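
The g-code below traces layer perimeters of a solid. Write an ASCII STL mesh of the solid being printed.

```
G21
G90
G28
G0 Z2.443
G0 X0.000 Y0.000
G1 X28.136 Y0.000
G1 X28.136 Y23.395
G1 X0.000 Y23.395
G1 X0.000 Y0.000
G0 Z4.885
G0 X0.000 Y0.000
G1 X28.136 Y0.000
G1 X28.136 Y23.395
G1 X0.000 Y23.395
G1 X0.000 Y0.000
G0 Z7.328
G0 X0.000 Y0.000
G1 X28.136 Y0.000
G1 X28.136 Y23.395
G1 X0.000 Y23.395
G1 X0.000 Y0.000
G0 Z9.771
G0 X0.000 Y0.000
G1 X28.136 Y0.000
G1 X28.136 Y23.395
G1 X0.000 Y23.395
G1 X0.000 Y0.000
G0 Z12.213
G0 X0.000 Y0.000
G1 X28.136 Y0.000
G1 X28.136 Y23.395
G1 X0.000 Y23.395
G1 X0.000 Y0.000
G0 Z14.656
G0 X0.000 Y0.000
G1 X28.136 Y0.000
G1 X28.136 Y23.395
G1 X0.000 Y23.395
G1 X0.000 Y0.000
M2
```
solid part
  facet normal 0.0000 0.0000 -1.0000
    outer loop
      vertex 28.136 23.395 0.000
      vertex 28.136 0.000 0.000
      vertex 0.000 0.000 0.000
    endloop
  endfacet
  facet normal 0.0000 0.0000 -1.0000
    outer loop
      vertex 0.000 23.395 0.000
      vertex 28.136 23.395 0.000
      vertex 0.000 0.000 0.000
    endloop
  endfacet
  facet normal 0.0000 0.0000 1.0000
    outer loop
      vertex 0.000 0.000 14.656
      vertex 28.136 0.000 14.656
      vertex 28.136 23.395 14.656
    endloop
  endfacet
  facet normal 0.0000 0.0000 1.0000
    outer loop
      vertex 0.000 0.000 14.656
      vertex 28.136 23.395 14.656
      vertex 0.000 23.395 14.656
    endloop
  endfacet
  facet normal 0.0000 -1.0000 0.0000
    outer loop
      vertex 0.000 0.000 0.000
      vertex 28.136 0.000 0.000
      vertex 28.136 0.000 14.656
    endloop
  endfacet
  facet normal 0.0000 -1.0000 0.0000
    outer loop
      vertex 0.000 0.000 0.000
      vertex 28.136 0.000 14.656
      vertex 0.000 0.000 14.656
    endloop
  endfacet
  facet normal 0.0000 1.0000 0.0000
    outer loop
      vertex 28.136 23.395 14.656
      vertex 28.136 23.395 0.000
      vertex 0.000 23.395 0.000
    endloop
  endfacet
  facet normal 0.0000 1.0000 0.0000
    outer loop
      vertex 0.000 23.395 14.656
      vertex 28.136 23.395 14.656
      vertex 0.000 23.395 0.000
    endloop
  endfacet
  facet normal -1.0000 0.0000 0.0000
    outer loop
      vertex 0.000 23.395 14.656
      vertex 0.000 23.395 0.000
      vertex 0.000 0.000 0.000
    endloop
  endfacet
  facet normal -1.0000 0.0000 0.0000
    outer loop
      vertex 0.000 0.000 14.656
      vertex 0.000 23.395 14.656
      vertex 0.000 0.000 0.000
    endloop
  endfacet
  facet normal 1.0000 0.0000 0.0000
    outer loop
      vertex 28.136 0.000 0.000
      vertex 28.136 23.395 0.000
      vertex 28.136 23.395 14.656
    endloop
  endfacet
  facet normal 1.0000 0.0000 0.0000
    outer loop
      vertex 28.136 0.000 0.000
      vertex 28.136 23.395 14.656
      vertex 28.136 0.000 14.656
    endloop
  endfacet
endsolid part

The G0 Z moves step by Δz≈2.443 mm. Every layer's G1 loop is the same polygon, so the solid is a straight extrusion of it from z=0 to z≈14.7. Closing with flat bottom and top caps and triangulating gives 12 facets — a rectangular box, roughly 28.1 × 23.4 mm footprint and 14.7 mm tall.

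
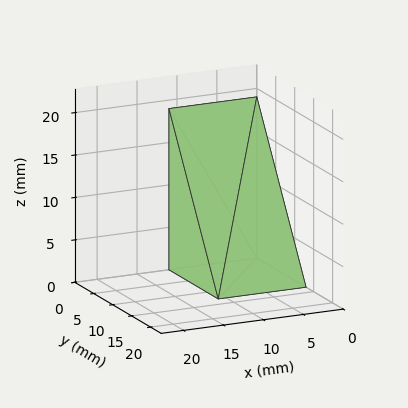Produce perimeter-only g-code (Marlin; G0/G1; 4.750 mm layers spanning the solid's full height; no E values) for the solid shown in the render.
Reading the render: the shape is a wedge (ramp): 11 × 13 mm base, rising to 19 mm along the y=0 edge and sloping linearly to z=0 at y=13 (dimensions read to the nearest mm from the axis ticks). For the g-code, the solid's height is divided into equal slices at the stated Δz and each level perimeter traced with G1 moves after a G0 lift.

; perimeter-only toolpath
G21 ; units = mm
G90 ; absolute positioning
G28 ; home
; layer 1
G0 Z4.750
G0 X0.000 Y0.000
G1 X11.000 Y0.000
G1 X11.000 Y9.750
G1 X0.000 Y9.750
G1 X0.000 Y0.000
; layer 2
G0 Z9.500
G0 X0.000 Y0.000
G1 X11.000 Y0.000
G1 X11.000 Y6.500
G1 X0.000 Y6.500
G1 X0.000 Y0.000
; layer 3
G0 Z14.250
G0 X0.000 Y0.000
G1 X11.000 Y0.000
G1 X11.000 Y3.250
G1 X0.000 Y3.250
G1 X0.000 Y0.000
M2 ; end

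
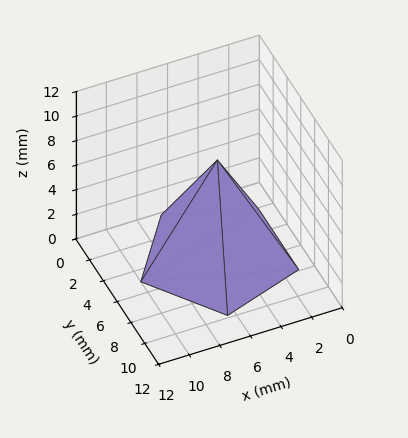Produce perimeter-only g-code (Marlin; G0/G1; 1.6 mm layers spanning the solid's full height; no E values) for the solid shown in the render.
Reading the render: the shape is a regular 5-sided pyramid, base circumscribed radius ≈ 5 mm, apex at z ≈ 8 mm (dimensions read to the nearest mm from the axis ticks). For the g-code, the solid's height is divided into equal slices at the stated Δz and each level perimeter traced with G1 moves after a G0 lift.

; perimeter-only toolpath
G21 ; units = mm
G90 ; absolute positioning
G28 ; home
; layer 1
G0 Z1.6
G0 X9.0 Y5.0
G1 X6.2 Y8.8
G1 X1.8 Y7.3
G1 X1.8 Y2.7
G1 X6.2 Y1.2
G1 X9.0 Y5.0
; layer 2
G0 Z3.2
G0 X8.0 Y5.0
G1 X5.9 Y7.9
G1 X2.6 Y6.7
G1 X2.6 Y3.3
G1 X5.9 Y2.1
G1 X8.0 Y5.0
; layer 3
G0 Z4.8
G0 X7.0 Y5.0
G1 X5.6 Y6.9
G1 X3.4 Y6.2
G1 X3.4 Y3.8
G1 X5.6 Y3.1
G1 X7.0 Y5.0
; layer 4
G0 Z6.4
G0 X6.0 Y5.0
G1 X5.3 Y6.0
G1 X4.2 Y5.6
G1 X4.2 Y4.4
G1 X5.3 Y4.0
G1 X6.0 Y5.0
M2 ; end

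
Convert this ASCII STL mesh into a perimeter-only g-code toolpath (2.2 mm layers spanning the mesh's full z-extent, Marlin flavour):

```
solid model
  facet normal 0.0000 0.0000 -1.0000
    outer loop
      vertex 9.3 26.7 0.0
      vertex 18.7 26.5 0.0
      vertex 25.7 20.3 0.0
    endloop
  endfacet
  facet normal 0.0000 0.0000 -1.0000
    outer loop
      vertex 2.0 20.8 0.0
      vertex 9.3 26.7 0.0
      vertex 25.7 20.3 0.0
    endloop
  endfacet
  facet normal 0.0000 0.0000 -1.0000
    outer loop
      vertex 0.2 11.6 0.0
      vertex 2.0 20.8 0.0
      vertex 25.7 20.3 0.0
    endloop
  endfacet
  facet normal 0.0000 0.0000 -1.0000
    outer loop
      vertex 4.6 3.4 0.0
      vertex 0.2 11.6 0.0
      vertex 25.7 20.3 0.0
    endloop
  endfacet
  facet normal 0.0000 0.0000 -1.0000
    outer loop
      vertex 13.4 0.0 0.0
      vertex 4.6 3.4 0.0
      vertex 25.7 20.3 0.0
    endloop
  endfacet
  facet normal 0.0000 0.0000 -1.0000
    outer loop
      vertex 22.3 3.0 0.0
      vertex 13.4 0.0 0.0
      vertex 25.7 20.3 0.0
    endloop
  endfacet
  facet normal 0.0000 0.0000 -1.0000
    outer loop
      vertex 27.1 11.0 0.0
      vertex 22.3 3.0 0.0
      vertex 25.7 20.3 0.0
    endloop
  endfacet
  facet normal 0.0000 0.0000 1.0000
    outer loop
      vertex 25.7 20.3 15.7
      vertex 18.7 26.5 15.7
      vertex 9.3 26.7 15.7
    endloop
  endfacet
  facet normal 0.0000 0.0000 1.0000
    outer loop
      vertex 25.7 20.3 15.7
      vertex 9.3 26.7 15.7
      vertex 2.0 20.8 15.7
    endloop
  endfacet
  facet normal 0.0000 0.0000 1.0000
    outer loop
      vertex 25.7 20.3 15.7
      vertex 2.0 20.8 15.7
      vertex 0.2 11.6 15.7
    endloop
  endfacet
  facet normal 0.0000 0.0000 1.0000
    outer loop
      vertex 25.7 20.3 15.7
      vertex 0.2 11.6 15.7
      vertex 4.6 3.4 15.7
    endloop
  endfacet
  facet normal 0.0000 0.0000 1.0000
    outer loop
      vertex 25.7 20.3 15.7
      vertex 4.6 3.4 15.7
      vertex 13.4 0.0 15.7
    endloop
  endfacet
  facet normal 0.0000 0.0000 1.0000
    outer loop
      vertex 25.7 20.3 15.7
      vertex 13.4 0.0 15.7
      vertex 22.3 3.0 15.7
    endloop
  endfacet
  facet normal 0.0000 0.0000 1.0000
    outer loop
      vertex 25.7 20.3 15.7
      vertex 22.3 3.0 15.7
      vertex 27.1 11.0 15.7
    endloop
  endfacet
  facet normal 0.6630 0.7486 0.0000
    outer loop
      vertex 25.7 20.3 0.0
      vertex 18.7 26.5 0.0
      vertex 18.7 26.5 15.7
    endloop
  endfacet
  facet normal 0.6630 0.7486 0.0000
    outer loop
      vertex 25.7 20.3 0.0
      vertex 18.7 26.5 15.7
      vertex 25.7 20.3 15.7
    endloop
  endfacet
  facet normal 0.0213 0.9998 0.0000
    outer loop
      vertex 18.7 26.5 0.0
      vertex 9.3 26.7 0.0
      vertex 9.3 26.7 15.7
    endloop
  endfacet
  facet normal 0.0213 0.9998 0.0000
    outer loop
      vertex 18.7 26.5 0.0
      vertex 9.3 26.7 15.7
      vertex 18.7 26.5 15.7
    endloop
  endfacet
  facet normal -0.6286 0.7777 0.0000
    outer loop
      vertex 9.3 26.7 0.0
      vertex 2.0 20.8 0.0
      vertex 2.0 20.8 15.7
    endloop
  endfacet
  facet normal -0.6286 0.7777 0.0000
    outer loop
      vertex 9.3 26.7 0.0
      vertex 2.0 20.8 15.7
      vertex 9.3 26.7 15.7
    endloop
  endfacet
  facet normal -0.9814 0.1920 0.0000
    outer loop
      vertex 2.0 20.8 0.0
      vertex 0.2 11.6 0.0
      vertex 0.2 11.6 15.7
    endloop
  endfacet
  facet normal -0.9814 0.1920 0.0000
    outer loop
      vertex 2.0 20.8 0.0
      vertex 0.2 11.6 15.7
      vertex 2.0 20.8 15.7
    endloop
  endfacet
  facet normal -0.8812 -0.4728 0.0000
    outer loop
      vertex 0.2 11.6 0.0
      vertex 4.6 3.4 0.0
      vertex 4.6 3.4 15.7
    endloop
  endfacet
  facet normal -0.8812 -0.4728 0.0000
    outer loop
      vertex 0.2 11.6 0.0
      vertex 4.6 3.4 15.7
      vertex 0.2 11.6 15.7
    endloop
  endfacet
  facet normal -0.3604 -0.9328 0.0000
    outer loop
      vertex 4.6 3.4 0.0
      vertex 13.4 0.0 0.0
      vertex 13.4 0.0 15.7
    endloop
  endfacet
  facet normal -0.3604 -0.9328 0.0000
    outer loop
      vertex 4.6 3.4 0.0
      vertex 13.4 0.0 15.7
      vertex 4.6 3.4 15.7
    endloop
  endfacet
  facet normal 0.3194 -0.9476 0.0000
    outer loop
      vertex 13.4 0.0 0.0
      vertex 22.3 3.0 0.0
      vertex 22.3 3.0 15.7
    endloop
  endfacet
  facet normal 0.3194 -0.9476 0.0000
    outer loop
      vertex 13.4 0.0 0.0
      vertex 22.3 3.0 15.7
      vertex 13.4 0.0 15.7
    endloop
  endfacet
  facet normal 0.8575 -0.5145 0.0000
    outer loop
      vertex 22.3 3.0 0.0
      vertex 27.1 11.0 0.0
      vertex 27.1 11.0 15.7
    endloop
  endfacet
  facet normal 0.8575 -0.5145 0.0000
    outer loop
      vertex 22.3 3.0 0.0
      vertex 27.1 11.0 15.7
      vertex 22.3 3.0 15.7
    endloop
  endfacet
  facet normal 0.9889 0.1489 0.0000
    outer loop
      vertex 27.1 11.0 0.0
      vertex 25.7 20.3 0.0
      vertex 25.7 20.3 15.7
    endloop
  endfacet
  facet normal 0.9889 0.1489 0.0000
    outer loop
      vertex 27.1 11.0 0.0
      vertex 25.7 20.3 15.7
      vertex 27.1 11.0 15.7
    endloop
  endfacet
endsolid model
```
; perimeter-only toolpath
G21 ; units = mm
G90 ; absolute positioning
G28 ; home
; layer 1
G0 Z2.2
G0 X25.7 Y20.3
G1 X18.7 Y26.5
G1 X9.3 Y26.7
G1 X2.0 Y20.8
G1 X0.2 Y11.6
G1 X4.6 Y3.4
G1 X13.4 Y0.0
G1 X22.3 Y3.0
G1 X27.1 Y11.0
G1 X25.7 Y20.3
; layer 2
G0 Z4.5
G0 X25.7 Y20.3
G1 X18.7 Y26.5
G1 X9.3 Y26.7
G1 X2.0 Y20.8
G1 X0.2 Y11.6
G1 X4.6 Y3.4
G1 X13.4 Y0.0
G1 X22.3 Y3.0
G1 X27.1 Y11.0
G1 X25.7 Y20.3
; layer 3
G0 Z6.7
G0 X25.7 Y20.3
G1 X18.7 Y26.5
G1 X9.3 Y26.7
G1 X2.0 Y20.8
G1 X0.2 Y11.6
G1 X4.6 Y3.4
G1 X13.4 Y0.0
G1 X22.3 Y3.0
G1 X27.1 Y11.0
G1 X25.7 Y20.3
; layer 4
G0 Z9.0
G0 X25.7 Y20.3
G1 X18.7 Y26.5
G1 X9.3 Y26.7
G1 X2.0 Y20.8
G1 X0.2 Y11.6
G1 X4.6 Y3.4
G1 X13.4 Y0.0
G1 X22.3 Y3.0
G1 X27.1 Y11.0
G1 X25.7 Y20.3
; layer 5
G0 Z11.2
G0 X25.7 Y20.3
G1 X18.7 Y26.5
G1 X9.3 Y26.7
G1 X2.0 Y20.8
G1 X0.2 Y11.6
G1 X4.6 Y3.4
G1 X13.4 Y0.0
G1 X22.3 Y3.0
G1 X27.1 Y11.0
G1 X25.7 Y20.3
; layer 6
G0 Z13.5
G0 X25.7 Y20.3
G1 X18.7 Y26.5
G1 X9.3 Y26.7
G1 X2.0 Y20.8
G1 X0.2 Y11.6
G1 X4.6 Y3.4
G1 X13.4 Y0.0
G1 X22.3 Y3.0
G1 X27.1 Y11.0
G1 X25.7 Y20.3
; layer 7
G0 Z15.7
G0 X25.7 Y20.3
G1 X18.7 Y26.5
G1 X9.3 Y26.7
G1 X2.0 Y20.8
G1 X0.2 Y11.6
G1 X4.6 Y3.4
G1 X13.4 Y0.0
G1 X22.3 Y3.0
G1 X27.1 Y11.0
G1 X25.7 Y20.3
M2 ; end

The solid is a regular 9-sided prism (a cylinder approximated with 9 flat sides), circumscribed radius ≈ 13.7 mm, height ≈ 15.7 mm. Slicing at Δz = 2.2 mm — 7 equal slices spanning the solid's height, so layer i sits at z = i·h/7 — gives 7 non-empty perimeters. Each is a 9-segment closed polygon; G0 lifts to the layer z and rapids to the start vertex, then G1 traces the edges.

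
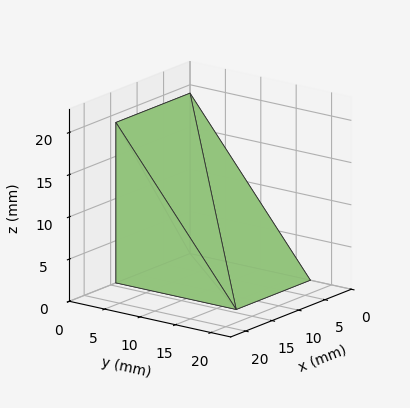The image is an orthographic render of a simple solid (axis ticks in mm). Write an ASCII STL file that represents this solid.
Reading the render: the shape is a wedge (ramp): 14 × 17 mm base, rising to 19 mm along the y=0 edge and sloping linearly to z=0 at y=17 (dimensions read to the nearest mm from the axis ticks). For the STL, each face is triangulated and given an outward normal.

solid part
  facet normal 0.0000 0.0000 -1.0000
    outer loop
      vertex 14.000 17.000 0.000
      vertex 14.000 0.000 0.000
      vertex 0.000 0.000 0.000
    endloop
  endfacet
  facet normal 0.0000 0.0000 -1.0000
    outer loop
      vertex 0.000 17.000 0.000
      vertex 14.000 17.000 0.000
      vertex 0.000 0.000 0.000
    endloop
  endfacet
  facet normal 0.0000 -1.0000 0.0000
    outer loop
      vertex 0.000 0.000 0.000
      vertex 14.000 0.000 0.000
      vertex 14.000 0.000 19.000
    endloop
  endfacet
  facet normal 0.0000 -1.0000 0.0000
    outer loop
      vertex 0.000 0.000 0.000
      vertex 14.000 0.000 19.000
      vertex 0.000 0.000 19.000
    endloop
  endfacet
  facet normal 0.0000 0.7452 0.6668
    outer loop
      vertex 0.000 0.000 19.000
      vertex 14.000 0.000 19.000
      vertex 14.000 17.000 0.000
    endloop
  endfacet
  facet normal 0.0000 0.7452 0.6668
    outer loop
      vertex 0.000 0.000 19.000
      vertex 14.000 17.000 0.000
      vertex 0.000 17.000 0.000
    endloop
  endfacet
  facet normal -1.0000 0.0000 0.0000
    outer loop
      vertex 0.000 0.000 19.000
      vertex 0.000 17.000 0.000
      vertex 0.000 0.000 0.000
    endloop
  endfacet
  facet normal 1.0000 0.0000 0.0000
    outer loop
      vertex 14.000 0.000 0.000
      vertex 14.000 17.000 0.000
      vertex 14.000 0.000 19.000
    endloop
  endfacet
endsolid part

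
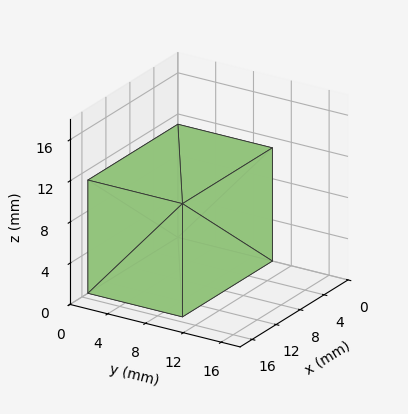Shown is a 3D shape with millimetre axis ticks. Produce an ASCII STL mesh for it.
Reading the render: the shape is a rectangular box, roughly 15 × 10 mm footprint and 11 mm tall (dimensions read to the nearest mm from the axis ticks). For the STL, each face is triangulated and given an outward normal.

solid part
  facet normal 0.0000 0.0000 -1.0000
    outer loop
      vertex 15.000 10.000 0.000
      vertex 15.000 0.000 0.000
      vertex 0.000 0.000 0.000
    endloop
  endfacet
  facet normal 0.0000 0.0000 -1.0000
    outer loop
      vertex 0.000 10.000 0.000
      vertex 15.000 10.000 0.000
      vertex 0.000 0.000 0.000
    endloop
  endfacet
  facet normal 0.0000 0.0000 1.0000
    outer loop
      vertex 0.000 0.000 11.000
      vertex 15.000 0.000 11.000
      vertex 15.000 10.000 11.000
    endloop
  endfacet
  facet normal 0.0000 0.0000 1.0000
    outer loop
      vertex 0.000 0.000 11.000
      vertex 15.000 10.000 11.000
      vertex 0.000 10.000 11.000
    endloop
  endfacet
  facet normal 0.0000 -1.0000 0.0000
    outer loop
      vertex 0.000 0.000 0.000
      vertex 15.000 0.000 0.000
      vertex 15.000 0.000 11.000
    endloop
  endfacet
  facet normal 0.0000 -1.0000 0.0000
    outer loop
      vertex 0.000 0.000 0.000
      vertex 15.000 0.000 11.000
      vertex 0.000 0.000 11.000
    endloop
  endfacet
  facet normal 0.0000 1.0000 0.0000
    outer loop
      vertex 15.000 10.000 11.000
      vertex 15.000 10.000 0.000
      vertex 0.000 10.000 0.000
    endloop
  endfacet
  facet normal 0.0000 1.0000 0.0000
    outer loop
      vertex 0.000 10.000 11.000
      vertex 15.000 10.000 11.000
      vertex 0.000 10.000 0.000
    endloop
  endfacet
  facet normal -1.0000 0.0000 0.0000
    outer loop
      vertex 0.000 10.000 11.000
      vertex 0.000 10.000 0.000
      vertex 0.000 0.000 0.000
    endloop
  endfacet
  facet normal -1.0000 0.0000 0.0000
    outer loop
      vertex 0.000 0.000 11.000
      vertex 0.000 10.000 11.000
      vertex 0.000 0.000 0.000
    endloop
  endfacet
  facet normal 1.0000 0.0000 0.0000
    outer loop
      vertex 15.000 0.000 0.000
      vertex 15.000 10.000 0.000
      vertex 15.000 10.000 11.000
    endloop
  endfacet
  facet normal 1.0000 0.0000 0.0000
    outer loop
      vertex 15.000 0.000 0.000
      vertex 15.000 10.000 11.000
      vertex 15.000 0.000 11.000
    endloop
  endfacet
endsolid part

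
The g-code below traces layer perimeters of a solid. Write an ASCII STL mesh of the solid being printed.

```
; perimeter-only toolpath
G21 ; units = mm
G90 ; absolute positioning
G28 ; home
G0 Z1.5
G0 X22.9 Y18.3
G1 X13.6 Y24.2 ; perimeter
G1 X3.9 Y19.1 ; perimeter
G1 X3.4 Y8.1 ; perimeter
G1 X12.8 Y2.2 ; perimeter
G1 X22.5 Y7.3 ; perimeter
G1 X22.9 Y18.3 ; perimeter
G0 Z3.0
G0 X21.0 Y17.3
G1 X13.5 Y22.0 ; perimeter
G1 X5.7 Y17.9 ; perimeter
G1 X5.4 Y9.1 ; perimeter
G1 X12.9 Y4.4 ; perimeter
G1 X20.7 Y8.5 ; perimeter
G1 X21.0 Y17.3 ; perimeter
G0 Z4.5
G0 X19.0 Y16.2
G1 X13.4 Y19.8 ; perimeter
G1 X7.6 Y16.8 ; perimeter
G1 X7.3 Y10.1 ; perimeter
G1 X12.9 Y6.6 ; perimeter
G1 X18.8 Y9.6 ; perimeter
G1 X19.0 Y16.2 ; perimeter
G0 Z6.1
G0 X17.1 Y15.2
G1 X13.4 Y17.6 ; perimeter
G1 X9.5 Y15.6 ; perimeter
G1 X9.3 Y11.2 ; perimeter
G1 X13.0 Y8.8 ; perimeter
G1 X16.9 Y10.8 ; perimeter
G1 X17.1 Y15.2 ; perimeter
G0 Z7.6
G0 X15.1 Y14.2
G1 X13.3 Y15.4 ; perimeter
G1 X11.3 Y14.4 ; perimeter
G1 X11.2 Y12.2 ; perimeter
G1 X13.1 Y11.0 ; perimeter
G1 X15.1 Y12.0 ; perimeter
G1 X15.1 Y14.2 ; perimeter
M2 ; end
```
solid part
  facet normal 0.0000 0.0000 -1.0000
    outer loop
      vertex 2.0 20.3 0.0
      vertex 13.7 26.4 0.0
      vertex 24.9 19.3 0.0
    endloop
  endfacet
  facet normal 0.0000 0.0000 -1.0000
    outer loop
      vertex 1.5 7.1 0.0
      vertex 2.0 20.3 0.0
      vertex 24.9 19.3 0.0
    endloop
  endfacet
  facet normal 0.0000 0.0000 -1.0000
    outer loop
      vertex 12.7 0.0 0.0
      vertex 1.5 7.1 0.0
      vertex 24.9 19.3 0.0
    endloop
  endfacet
  facet normal 0.0000 0.0000 -1.0000
    outer loop
      vertex 24.4 6.1 0.0
      vertex 12.7 0.0 0.0
      vertex 24.9 19.3 0.0
    endloop
  endfacet
  facet normal 0.3337 0.5264 0.7820
    outer loop
      vertex 24.9 19.3 0.0
      vertex 13.7 26.4 0.0
      vertex 13.2 13.2 9.1
    endloop
  endfacet
  facet normal -0.2873 0.5510 0.7835
    outer loop
      vertex 13.7 26.4 0.0
      vertex 2.0 20.3 0.0
      vertex 13.2 13.2 9.1
    endloop
  endfacet
  facet normal -0.6214 0.0235 0.7831
    outer loop
      vertex 2.0 20.3 0.0
      vertex 1.5 7.1 0.0
      vertex 13.2 13.2 9.1
    endloop
  endfacet
  facet normal -0.3337 -0.5264 0.7820
    outer loop
      vertex 1.5 7.1 0.0
      vertex 12.7 0.0 0.0
      vertex 13.2 13.2 9.1
    endloop
  endfacet
  facet normal 0.2873 -0.5510 0.7835
    outer loop
      vertex 12.7 0.0 0.0
      vertex 24.4 6.1 0.0
      vertex 13.2 13.2 9.1
    endloop
  endfacet
  facet normal 0.6214 -0.0235 0.7831
    outer loop
      vertex 24.4 6.1 0.0
      vertex 24.9 19.3 0.0
      vertex 13.2 13.2 9.1
    endloop
  endfacet
endsolid part

The G0 Z moves step by Δz≈1.5 mm. The G1 loops shrink linearly with z, so the solid tapers from its base footprint up to z≈9.1. Closing with a flat bottom cap and the tapered top and triangulating gives 10 facets — a regular 6-sided pyramid, base circumscribed radius ≈ 13.2 mm, apex at z ≈ 9.1 mm.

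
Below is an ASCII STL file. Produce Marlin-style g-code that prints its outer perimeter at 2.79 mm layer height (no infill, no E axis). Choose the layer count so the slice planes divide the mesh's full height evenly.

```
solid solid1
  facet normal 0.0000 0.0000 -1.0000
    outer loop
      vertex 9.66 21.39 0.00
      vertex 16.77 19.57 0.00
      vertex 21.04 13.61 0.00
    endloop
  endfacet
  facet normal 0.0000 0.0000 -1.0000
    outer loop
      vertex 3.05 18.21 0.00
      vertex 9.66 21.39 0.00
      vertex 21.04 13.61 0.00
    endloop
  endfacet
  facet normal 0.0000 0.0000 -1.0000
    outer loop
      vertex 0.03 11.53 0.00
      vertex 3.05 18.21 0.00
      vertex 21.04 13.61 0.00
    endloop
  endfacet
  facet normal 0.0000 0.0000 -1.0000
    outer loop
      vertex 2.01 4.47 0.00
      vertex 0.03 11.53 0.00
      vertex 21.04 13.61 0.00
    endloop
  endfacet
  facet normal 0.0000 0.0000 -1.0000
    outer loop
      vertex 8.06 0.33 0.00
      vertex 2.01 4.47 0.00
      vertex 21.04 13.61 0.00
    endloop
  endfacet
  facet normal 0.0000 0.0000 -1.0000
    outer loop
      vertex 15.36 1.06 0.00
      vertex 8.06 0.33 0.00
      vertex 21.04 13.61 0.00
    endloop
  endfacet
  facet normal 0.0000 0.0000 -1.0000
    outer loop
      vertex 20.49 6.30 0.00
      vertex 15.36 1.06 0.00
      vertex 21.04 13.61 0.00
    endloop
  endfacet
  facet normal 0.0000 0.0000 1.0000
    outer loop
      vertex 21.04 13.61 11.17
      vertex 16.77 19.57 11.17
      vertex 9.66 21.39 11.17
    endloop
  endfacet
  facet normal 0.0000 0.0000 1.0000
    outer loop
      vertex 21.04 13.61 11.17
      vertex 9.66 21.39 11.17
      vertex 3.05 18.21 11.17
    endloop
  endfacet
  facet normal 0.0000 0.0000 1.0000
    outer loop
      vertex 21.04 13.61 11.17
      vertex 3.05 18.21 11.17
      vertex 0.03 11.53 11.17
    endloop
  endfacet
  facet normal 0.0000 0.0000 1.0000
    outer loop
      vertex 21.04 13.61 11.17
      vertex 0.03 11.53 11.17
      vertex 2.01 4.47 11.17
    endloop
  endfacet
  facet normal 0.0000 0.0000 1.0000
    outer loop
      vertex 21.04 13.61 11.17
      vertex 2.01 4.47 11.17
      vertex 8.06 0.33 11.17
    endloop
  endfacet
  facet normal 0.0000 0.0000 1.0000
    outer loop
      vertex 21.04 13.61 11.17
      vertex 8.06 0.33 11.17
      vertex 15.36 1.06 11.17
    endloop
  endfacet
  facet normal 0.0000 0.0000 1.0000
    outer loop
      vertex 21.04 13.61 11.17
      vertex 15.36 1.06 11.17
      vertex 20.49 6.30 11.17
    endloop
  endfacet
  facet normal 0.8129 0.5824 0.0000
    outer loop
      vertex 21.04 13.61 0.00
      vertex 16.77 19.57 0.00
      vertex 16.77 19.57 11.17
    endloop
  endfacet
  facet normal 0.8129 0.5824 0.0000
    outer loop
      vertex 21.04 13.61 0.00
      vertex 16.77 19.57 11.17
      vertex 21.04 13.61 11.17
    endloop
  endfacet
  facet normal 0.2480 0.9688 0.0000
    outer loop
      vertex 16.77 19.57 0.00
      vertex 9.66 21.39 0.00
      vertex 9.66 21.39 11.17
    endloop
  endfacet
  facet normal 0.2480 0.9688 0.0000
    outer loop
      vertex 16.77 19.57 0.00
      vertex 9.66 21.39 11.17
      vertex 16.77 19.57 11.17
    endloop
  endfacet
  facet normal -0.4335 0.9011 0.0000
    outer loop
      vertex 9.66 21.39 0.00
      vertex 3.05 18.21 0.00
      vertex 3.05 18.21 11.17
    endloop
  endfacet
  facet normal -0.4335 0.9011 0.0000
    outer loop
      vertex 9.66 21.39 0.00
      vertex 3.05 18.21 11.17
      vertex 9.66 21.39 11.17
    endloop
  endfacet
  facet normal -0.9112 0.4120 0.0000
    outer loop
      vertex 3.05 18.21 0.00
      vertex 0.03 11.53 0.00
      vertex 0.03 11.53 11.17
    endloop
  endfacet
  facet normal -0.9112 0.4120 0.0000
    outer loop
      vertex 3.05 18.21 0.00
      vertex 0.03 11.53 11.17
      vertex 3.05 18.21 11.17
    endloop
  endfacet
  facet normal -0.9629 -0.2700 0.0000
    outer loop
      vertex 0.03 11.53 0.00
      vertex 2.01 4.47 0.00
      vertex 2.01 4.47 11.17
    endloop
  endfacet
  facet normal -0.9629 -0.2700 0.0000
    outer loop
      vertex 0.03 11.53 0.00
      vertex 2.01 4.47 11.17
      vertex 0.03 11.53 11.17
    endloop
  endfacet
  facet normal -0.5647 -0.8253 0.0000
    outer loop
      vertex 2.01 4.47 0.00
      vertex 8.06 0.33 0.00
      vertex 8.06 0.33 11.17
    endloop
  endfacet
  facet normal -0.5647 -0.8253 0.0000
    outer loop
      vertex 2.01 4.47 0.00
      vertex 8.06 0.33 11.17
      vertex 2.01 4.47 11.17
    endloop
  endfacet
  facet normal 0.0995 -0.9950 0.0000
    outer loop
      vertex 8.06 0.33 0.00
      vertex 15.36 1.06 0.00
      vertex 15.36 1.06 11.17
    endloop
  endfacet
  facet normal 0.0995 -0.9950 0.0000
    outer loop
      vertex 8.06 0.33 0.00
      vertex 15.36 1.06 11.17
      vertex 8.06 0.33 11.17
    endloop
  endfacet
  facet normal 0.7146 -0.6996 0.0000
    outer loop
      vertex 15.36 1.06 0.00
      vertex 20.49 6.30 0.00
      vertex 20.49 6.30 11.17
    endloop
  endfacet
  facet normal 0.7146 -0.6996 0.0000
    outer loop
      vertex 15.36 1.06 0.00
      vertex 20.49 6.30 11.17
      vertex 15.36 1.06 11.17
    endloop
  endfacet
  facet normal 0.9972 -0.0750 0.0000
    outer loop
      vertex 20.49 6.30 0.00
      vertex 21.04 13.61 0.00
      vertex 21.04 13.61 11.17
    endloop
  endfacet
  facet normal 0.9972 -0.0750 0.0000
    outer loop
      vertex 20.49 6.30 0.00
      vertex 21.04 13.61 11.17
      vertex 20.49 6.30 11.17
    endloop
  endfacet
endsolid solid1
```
; perimeter-only toolpath
G21 ; units = mm
G90 ; absolute positioning
G28 ; home
; layer 1
G0 Z2.79
G0 X21.04 Y13.61
G1 X16.77 Y19.57
G1 X9.66 Y21.39
G1 X3.05 Y18.21
G1 X0.03 Y11.53
G1 X2.01 Y4.47
G1 X8.06 Y0.33
G1 X15.36 Y1.06
G1 X20.49 Y6.30
G1 X21.04 Y13.61
; layer 2
G0 Z5.58
G0 X21.04 Y13.61
G1 X16.77 Y19.57
G1 X9.66 Y21.39
G1 X3.05 Y18.21
G1 X0.03 Y11.53
G1 X2.01 Y4.47
G1 X8.06 Y0.33
G1 X15.36 Y1.06
G1 X20.49 Y6.30
G1 X21.04 Y13.61
; layer 3
G0 Z8.38
G0 X21.04 Y13.61
G1 X16.77 Y19.57
G1 X9.66 Y21.39
G1 X3.05 Y18.21
G1 X0.03 Y11.53
G1 X2.01 Y4.47
G1 X8.06 Y0.33
G1 X15.36 Y1.06
G1 X20.49 Y6.30
G1 X21.04 Y13.61
; layer 4
G0 Z11.17
G0 X21.04 Y13.61
G1 X16.77 Y19.57
G1 X9.66 Y21.39
G1 X3.05 Y18.21
G1 X0.03 Y11.53
G1 X2.01 Y4.47
G1 X8.06 Y0.33
G1 X15.36 Y1.06
G1 X20.49 Y6.30
G1 X21.04 Y13.61
M2 ; end

The solid is a regular 9-sided prism (a cylinder approximated with 9 flat sides), circumscribed radius ≈ 10.7 mm, height ≈ 11.2 mm. Slicing at Δz = 2.79 mm — 4 equal slices spanning the solid's height, so layer i sits at z = i·h/4 — gives 4 non-empty perimeters. Each is a 9-segment closed polygon; G0 lifts to the layer z and rapids to the start vertex, then G1 traces the edges.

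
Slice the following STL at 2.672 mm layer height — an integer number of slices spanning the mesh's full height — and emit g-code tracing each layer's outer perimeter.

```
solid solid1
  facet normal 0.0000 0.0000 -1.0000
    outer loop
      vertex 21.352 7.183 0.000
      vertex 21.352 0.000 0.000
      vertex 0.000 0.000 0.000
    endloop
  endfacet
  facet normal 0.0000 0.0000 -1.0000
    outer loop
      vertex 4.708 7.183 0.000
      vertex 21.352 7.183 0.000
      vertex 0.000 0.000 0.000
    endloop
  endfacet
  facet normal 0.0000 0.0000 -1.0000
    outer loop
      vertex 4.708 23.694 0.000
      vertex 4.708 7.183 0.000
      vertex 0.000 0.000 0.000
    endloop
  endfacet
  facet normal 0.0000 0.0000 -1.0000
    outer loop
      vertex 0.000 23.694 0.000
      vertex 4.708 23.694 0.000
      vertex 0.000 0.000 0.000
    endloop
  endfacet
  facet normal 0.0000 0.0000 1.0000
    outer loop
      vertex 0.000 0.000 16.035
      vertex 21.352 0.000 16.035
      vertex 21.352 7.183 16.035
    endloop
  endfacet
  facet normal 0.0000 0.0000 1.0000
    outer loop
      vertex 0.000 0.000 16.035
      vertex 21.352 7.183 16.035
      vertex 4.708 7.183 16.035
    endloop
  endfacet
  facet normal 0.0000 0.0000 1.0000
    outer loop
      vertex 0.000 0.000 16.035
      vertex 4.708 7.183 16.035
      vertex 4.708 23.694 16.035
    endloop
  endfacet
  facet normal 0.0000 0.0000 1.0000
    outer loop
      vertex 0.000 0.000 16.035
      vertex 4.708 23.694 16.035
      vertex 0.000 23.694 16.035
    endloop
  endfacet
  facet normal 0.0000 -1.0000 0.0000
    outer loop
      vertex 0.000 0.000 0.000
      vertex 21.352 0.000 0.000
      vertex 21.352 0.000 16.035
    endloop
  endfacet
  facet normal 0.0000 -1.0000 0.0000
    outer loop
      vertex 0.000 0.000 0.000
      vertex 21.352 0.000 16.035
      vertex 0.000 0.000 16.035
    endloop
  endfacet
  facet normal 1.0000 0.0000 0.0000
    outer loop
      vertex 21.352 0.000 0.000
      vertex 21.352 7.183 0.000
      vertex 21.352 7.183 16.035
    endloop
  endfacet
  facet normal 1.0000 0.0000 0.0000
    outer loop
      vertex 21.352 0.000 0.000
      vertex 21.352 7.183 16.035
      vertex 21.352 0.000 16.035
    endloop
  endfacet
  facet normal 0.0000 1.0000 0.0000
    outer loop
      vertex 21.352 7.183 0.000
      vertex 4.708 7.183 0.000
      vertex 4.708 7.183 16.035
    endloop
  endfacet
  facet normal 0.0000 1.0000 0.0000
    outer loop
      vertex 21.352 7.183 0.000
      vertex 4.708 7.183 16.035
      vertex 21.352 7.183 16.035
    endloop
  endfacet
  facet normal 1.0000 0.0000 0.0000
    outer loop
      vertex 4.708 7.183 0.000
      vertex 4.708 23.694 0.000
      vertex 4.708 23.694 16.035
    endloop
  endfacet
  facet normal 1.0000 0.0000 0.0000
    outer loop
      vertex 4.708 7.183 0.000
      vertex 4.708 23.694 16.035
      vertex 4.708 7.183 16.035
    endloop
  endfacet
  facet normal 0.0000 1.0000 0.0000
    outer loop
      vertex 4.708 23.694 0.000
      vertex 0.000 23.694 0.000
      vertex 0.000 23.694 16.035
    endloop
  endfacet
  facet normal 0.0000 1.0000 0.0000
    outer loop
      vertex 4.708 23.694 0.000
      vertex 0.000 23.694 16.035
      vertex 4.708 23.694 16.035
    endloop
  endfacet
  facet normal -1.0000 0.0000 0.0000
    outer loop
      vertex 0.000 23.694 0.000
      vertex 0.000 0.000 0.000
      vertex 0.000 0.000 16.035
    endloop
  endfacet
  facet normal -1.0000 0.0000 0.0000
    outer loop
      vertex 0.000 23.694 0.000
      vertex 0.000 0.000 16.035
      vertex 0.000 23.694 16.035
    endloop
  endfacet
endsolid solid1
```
; perimeter-only toolpath
G21 ; units = mm
G90 ; absolute positioning
G28 ; home
; layer 1
G0 Z2.672
G0 X0.000 Y0.000
G1 X21.352 Y0.000
G1 X21.352 Y7.183
G1 X4.708 Y7.183
G1 X4.708 Y23.694
G1 X0.000 Y23.694
G1 X0.000 Y0.000
; layer 2
G0 Z5.345
G0 X0.000 Y0.000
G1 X21.352 Y0.000
G1 X21.352 Y7.183
G1 X4.708 Y7.183
G1 X4.708 Y23.694
G1 X0.000 Y23.694
G1 X0.000 Y0.000
; layer 3
G0 Z8.018
G0 X0.000 Y0.000
G1 X21.352 Y0.000
G1 X21.352 Y7.183
G1 X4.708 Y7.183
G1 X4.708 Y23.694
G1 X0.000 Y23.694
G1 X0.000 Y0.000
; layer 4
G0 Z10.690
G0 X0.000 Y0.000
G1 X21.352 Y0.000
G1 X21.352 Y7.183
G1 X4.708 Y7.183
G1 X4.708 Y23.694
G1 X0.000 Y23.694
G1 X0.000 Y0.000
; layer 5
G0 Z13.362
G0 X0.000 Y0.000
G1 X21.352 Y0.000
G1 X21.352 Y7.183
G1 X4.708 Y7.183
G1 X4.708 Y23.694
G1 X0.000 Y23.694
G1 X0.000 Y0.000
; layer 6
G0 Z16.035
G0 X0.000 Y0.000
G1 X21.352 Y0.000
G1 X21.352 Y7.183
G1 X4.708 Y7.183
G1 X4.708 Y23.694
G1 X0.000 Y23.694
G1 X0.000 Y0.000
M2 ; end

The solid is an L-shaped prism: outer 21.4 × 23.7 mm, arm thicknesses ≈ 7.18 mm (horizontal) and 4.71 mm (vertical), extruded 16 mm in z. Slicing at Δz = 2.672 mm — 6 equal slices spanning the solid's height, so layer i sits at z = i·h/6 — gives 6 non-empty perimeters. Each is a 6-segment closed polygon; G0 lifts to the layer z and rapids to the start vertex, then G1 traces the edges.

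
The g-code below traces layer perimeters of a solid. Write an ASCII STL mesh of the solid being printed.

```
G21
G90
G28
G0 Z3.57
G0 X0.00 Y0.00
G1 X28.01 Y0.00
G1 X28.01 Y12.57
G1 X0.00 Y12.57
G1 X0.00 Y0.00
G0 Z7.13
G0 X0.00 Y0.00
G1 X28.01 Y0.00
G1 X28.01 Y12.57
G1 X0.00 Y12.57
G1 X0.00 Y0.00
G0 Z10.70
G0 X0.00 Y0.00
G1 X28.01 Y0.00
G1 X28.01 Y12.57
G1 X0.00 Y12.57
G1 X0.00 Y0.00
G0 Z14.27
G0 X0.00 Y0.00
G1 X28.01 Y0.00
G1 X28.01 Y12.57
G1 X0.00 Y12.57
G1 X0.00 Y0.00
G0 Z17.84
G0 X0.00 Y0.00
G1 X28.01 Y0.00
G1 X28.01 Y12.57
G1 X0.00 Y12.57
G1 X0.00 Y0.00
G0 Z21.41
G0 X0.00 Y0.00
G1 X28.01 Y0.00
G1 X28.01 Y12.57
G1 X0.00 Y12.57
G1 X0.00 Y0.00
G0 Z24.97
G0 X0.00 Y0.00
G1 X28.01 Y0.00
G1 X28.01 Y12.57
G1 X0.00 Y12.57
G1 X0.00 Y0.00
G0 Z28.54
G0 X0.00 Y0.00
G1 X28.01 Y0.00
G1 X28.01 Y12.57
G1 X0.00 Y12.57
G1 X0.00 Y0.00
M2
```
solid part
  facet normal 0.0000 0.0000 -1.0000
    outer loop
      vertex 28.01 12.57 0.00
      vertex 28.01 0.00 0.00
      vertex 0.00 0.00 0.00
    endloop
  endfacet
  facet normal 0.0000 0.0000 -1.0000
    outer loop
      vertex 0.00 12.57 0.00
      vertex 28.01 12.57 0.00
      vertex 0.00 0.00 0.00
    endloop
  endfacet
  facet normal 0.0000 0.0000 1.0000
    outer loop
      vertex 0.00 0.00 28.54
      vertex 28.01 0.00 28.54
      vertex 28.01 12.57 28.54
    endloop
  endfacet
  facet normal 0.0000 0.0000 1.0000
    outer loop
      vertex 0.00 0.00 28.54
      vertex 28.01 12.57 28.54
      vertex 0.00 12.57 28.54
    endloop
  endfacet
  facet normal 0.0000 -1.0000 0.0000
    outer loop
      vertex 0.00 0.00 0.00
      vertex 28.01 0.00 0.00
      vertex 28.01 0.00 28.54
    endloop
  endfacet
  facet normal 0.0000 -1.0000 0.0000
    outer loop
      vertex 0.00 0.00 0.00
      vertex 28.01 0.00 28.54
      vertex 0.00 0.00 28.54
    endloop
  endfacet
  facet normal 0.0000 1.0000 0.0000
    outer loop
      vertex 28.01 12.57 28.54
      vertex 28.01 12.57 0.00
      vertex 0.00 12.57 0.00
    endloop
  endfacet
  facet normal 0.0000 1.0000 0.0000
    outer loop
      vertex 0.00 12.57 28.54
      vertex 28.01 12.57 28.54
      vertex 0.00 12.57 0.00
    endloop
  endfacet
  facet normal -1.0000 0.0000 0.0000
    outer loop
      vertex 0.00 12.57 28.54
      vertex 0.00 12.57 0.00
      vertex 0.00 0.00 0.00
    endloop
  endfacet
  facet normal -1.0000 0.0000 0.0000
    outer loop
      vertex 0.00 0.00 28.54
      vertex 0.00 12.57 28.54
      vertex 0.00 0.00 0.00
    endloop
  endfacet
  facet normal 1.0000 0.0000 0.0000
    outer loop
      vertex 28.01 0.00 0.00
      vertex 28.01 12.57 0.00
      vertex 28.01 12.57 28.54
    endloop
  endfacet
  facet normal 1.0000 0.0000 0.0000
    outer loop
      vertex 28.01 0.00 0.00
      vertex 28.01 12.57 28.54
      vertex 28.01 0.00 28.54
    endloop
  endfacet
endsolid part

The G0 Z moves step by Δz≈3.57 mm. Every layer's G1 loop is the same polygon, so the solid is a straight extrusion of it from z=0 to z≈28.5. Closing with flat bottom and top caps and triangulating gives 12 facets — a rectangular box, roughly 28 × 12.6 mm footprint and 28.5 mm tall.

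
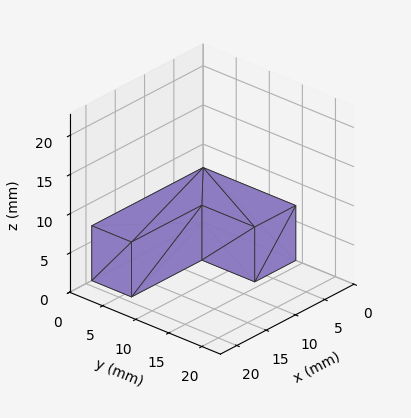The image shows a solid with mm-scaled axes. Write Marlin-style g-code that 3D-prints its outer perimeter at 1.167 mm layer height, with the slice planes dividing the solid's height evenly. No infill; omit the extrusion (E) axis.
Reading the render: the shape is an L-shaped prism: outer 19 × 14 mm, arm thicknesses ≈ 6 mm (horizontal) and 7 mm (vertical), extruded 7 mm in z (dimensions read to the nearest mm from the axis ticks). For the g-code, the solid's height is divided into equal slices at the stated Δz and each level perimeter traced with G1 moves after a G0 lift.

; perimeter-only toolpath
G21 ; units = mm
G90 ; absolute positioning
G28 ; home
; layer 1
G0 Z1.167
G0 X0.000 Y0.000
G1 X19.000 Y0.000
G1 X19.000 Y6.000
G1 X7.000 Y6.000
G1 X7.000 Y14.000
G1 X0.000 Y14.000
G1 X0.000 Y0.000
; layer 2
G0 Z2.333
G0 X0.000 Y0.000
G1 X19.000 Y0.000
G1 X19.000 Y6.000
G1 X7.000 Y6.000
G1 X7.000 Y14.000
G1 X0.000 Y14.000
G1 X0.000 Y0.000
; layer 3
G0 Z3.500
G0 X0.000 Y0.000
G1 X19.000 Y0.000
G1 X19.000 Y6.000
G1 X7.000 Y6.000
G1 X7.000 Y14.000
G1 X0.000 Y14.000
G1 X0.000 Y0.000
; layer 4
G0 Z4.667
G0 X0.000 Y0.000
G1 X19.000 Y0.000
G1 X19.000 Y6.000
G1 X7.000 Y6.000
G1 X7.000 Y14.000
G1 X0.000 Y14.000
G1 X0.000 Y0.000
; layer 5
G0 Z5.833
G0 X0.000 Y0.000
G1 X19.000 Y0.000
G1 X19.000 Y6.000
G1 X7.000 Y6.000
G1 X7.000 Y14.000
G1 X0.000 Y14.000
G1 X0.000 Y0.000
; layer 6
G0 Z7.000
G0 X0.000 Y0.000
G1 X19.000 Y0.000
G1 X19.000 Y6.000
G1 X7.000 Y6.000
G1 X7.000 Y14.000
G1 X0.000 Y14.000
G1 X0.000 Y0.000
M2 ; end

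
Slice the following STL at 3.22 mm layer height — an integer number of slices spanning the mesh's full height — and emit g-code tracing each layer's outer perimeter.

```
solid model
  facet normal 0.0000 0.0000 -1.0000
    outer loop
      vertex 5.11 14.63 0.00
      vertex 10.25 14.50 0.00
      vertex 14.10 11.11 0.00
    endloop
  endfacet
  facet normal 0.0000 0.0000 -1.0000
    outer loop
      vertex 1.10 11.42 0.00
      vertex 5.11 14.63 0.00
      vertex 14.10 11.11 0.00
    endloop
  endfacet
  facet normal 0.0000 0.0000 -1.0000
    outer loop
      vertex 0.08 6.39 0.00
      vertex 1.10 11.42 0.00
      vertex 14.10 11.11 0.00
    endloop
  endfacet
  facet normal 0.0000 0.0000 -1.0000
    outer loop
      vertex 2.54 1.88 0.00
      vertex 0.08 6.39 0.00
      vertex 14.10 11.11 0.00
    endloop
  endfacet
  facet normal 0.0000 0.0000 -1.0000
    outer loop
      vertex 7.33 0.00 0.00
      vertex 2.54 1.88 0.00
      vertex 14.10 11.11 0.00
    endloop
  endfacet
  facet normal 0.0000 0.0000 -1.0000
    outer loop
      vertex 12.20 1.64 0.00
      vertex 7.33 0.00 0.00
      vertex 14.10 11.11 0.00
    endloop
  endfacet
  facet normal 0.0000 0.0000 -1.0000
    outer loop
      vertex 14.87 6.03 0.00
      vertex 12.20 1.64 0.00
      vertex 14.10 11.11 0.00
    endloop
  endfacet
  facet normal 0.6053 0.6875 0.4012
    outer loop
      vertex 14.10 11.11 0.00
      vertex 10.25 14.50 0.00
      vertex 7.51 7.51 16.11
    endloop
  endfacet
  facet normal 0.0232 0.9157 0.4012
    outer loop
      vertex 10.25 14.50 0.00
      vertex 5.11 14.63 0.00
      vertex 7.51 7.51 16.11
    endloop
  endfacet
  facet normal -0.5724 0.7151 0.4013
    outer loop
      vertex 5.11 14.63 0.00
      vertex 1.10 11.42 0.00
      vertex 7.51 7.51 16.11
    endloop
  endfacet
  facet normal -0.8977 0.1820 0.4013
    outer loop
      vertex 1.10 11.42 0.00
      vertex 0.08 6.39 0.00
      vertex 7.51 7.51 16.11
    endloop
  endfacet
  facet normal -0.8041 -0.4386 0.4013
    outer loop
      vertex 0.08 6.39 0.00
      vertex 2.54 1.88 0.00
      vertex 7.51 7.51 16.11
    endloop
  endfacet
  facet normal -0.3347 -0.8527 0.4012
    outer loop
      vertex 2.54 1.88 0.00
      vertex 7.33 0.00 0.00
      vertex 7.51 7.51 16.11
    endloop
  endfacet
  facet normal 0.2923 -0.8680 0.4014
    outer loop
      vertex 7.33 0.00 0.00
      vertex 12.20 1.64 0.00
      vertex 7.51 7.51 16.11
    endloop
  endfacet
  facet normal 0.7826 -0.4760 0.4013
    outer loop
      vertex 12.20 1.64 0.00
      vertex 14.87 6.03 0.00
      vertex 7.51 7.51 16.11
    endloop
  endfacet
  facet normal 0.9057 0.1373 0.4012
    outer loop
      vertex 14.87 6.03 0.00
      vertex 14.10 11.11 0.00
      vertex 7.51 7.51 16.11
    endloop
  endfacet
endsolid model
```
; perimeter-only toolpath
G21 ; units = mm
G90 ; absolute positioning
G28 ; home
; layer 1
G0 Z3.22
G0 X12.78 Y10.39
G1 X9.70 Y13.10
G1 X5.59 Y13.21
G1 X2.38 Y10.64
G1 X1.57 Y6.61
G1 X3.53 Y3.01
G1 X7.37 Y1.50
G1 X11.26 Y2.81
G1 X13.40 Y6.33
G1 X12.78 Y10.39
; layer 2
G0 Z6.44
G0 X11.46 Y9.67
G1 X9.15 Y11.70
G1 X6.07 Y11.78
G1 X3.66 Y9.86
G1 X3.05 Y6.84
G1 X4.53 Y4.13
G1 X7.40 Y3.00
G1 X10.32 Y3.99
G1 X11.93 Y6.62
G1 X11.46 Y9.67
; layer 3
G0 Z9.67
G0 X10.15 Y8.95
G1 X8.61 Y10.31
G1 X6.55 Y10.36
G1 X4.95 Y9.07
G1 X4.54 Y7.06
G1 X5.52 Y5.26
G1 X7.44 Y4.51
G1 X9.39 Y5.16
G1 X10.45 Y6.92
G1 X10.15 Y8.95
; layer 4
G0 Z12.89
G0 X8.83 Y8.23
G1 X8.06 Y8.91
G1 X7.03 Y8.93
G1 X6.23 Y8.29
G1 X6.02 Y7.29
G1 X6.52 Y6.38
G1 X7.47 Y6.01
G1 X8.45 Y6.34
G1 X8.98 Y7.21
G1 X8.83 Y8.23
M2 ; end

The solid is a regular 9-sided pyramid, base circumscribed radius ≈ 7.51 mm, apex at z ≈ 16.1 mm. Slicing at Δz = 3.22 mm — 5 equal slices spanning the solid's height, so layer i sits at z = i·h/5 — gives 4 non-empty perimeters. Each is a 9-segment closed polygon; G0 lifts to the layer z and rapids to the start vertex, then G1 traces the edges. The cross-section shrinks linearly with z (the slice at the apex is degenerate and omitted).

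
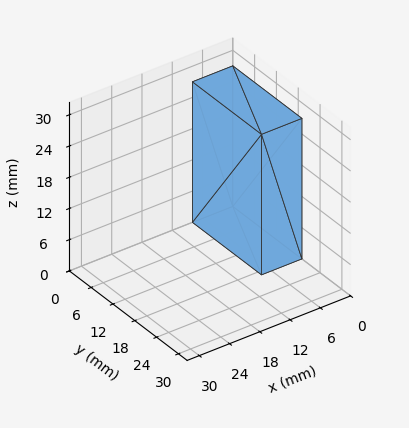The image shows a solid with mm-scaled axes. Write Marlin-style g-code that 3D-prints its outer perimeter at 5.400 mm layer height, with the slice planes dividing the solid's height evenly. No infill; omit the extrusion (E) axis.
Reading the render: the shape is a rectangular box, roughly 8 × 19 mm footprint and 27 mm tall (dimensions read to the nearest mm from the axis ticks). For the g-code, the solid's height is divided into equal slices at the stated Δz and each level perimeter traced with G1 moves after a G0 lift.

; perimeter-only toolpath
G21 ; units = mm
G90 ; absolute positioning
G28 ; home
; layer 1
G0 Z5.400
G0 X0.000 Y0.000
G1 X8.000 Y0.000
G1 X8.000 Y19.000
G1 X0.000 Y19.000
G1 X0.000 Y0.000
; layer 2
G0 Z10.800
G0 X0.000 Y0.000
G1 X8.000 Y0.000
G1 X8.000 Y19.000
G1 X0.000 Y19.000
G1 X0.000 Y0.000
; layer 3
G0 Z16.200
G0 X0.000 Y0.000
G1 X8.000 Y0.000
G1 X8.000 Y19.000
G1 X0.000 Y19.000
G1 X0.000 Y0.000
; layer 4
G0 Z21.600
G0 X0.000 Y0.000
G1 X8.000 Y0.000
G1 X8.000 Y19.000
G1 X0.000 Y19.000
G1 X0.000 Y0.000
; layer 5
G0 Z27.000
G0 X0.000 Y0.000
G1 X8.000 Y0.000
G1 X8.000 Y19.000
G1 X0.000 Y19.000
G1 X0.000 Y0.000
M2 ; end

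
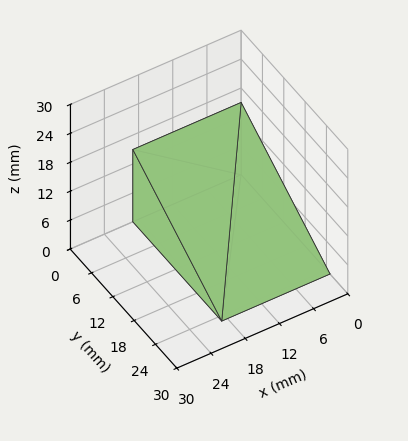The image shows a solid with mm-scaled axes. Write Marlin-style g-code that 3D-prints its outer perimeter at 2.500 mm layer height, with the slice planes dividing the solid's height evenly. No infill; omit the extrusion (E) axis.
Reading the render: the shape is a wedge (ramp): 19 × 25 mm base, rising to 15 mm along the y=0 edge and sloping linearly to z=0 at y=25 (dimensions read to the nearest mm from the axis ticks). For the g-code, the solid's height is divided into equal slices at the stated Δz and each level perimeter traced with G1 moves after a G0 lift.

; perimeter-only toolpath
G21 ; units = mm
G90 ; absolute positioning
G28 ; home
; layer 1
G0 Z2.500
G0 X0.000 Y0.000
G1 X19.000 Y0.000
G1 X19.000 Y20.833
G1 X0.000 Y20.833
G1 X0.000 Y0.000
; layer 2
G0 Z5.000
G0 X0.000 Y0.000
G1 X19.000 Y0.000
G1 X19.000 Y16.667
G1 X0.000 Y16.667
G1 X0.000 Y0.000
; layer 3
G0 Z7.500
G0 X0.000 Y0.000
G1 X19.000 Y0.000
G1 X19.000 Y12.500
G1 X0.000 Y12.500
G1 X0.000 Y0.000
; layer 4
G0 Z10.000
G0 X0.000 Y0.000
G1 X19.000 Y0.000
G1 X19.000 Y8.333
G1 X0.000 Y8.333
G1 X0.000 Y0.000
; layer 5
G0 Z12.500
G0 X0.000 Y0.000
G1 X19.000 Y0.000
G1 X19.000 Y4.167
G1 X0.000 Y4.167
G1 X0.000 Y0.000
M2 ; end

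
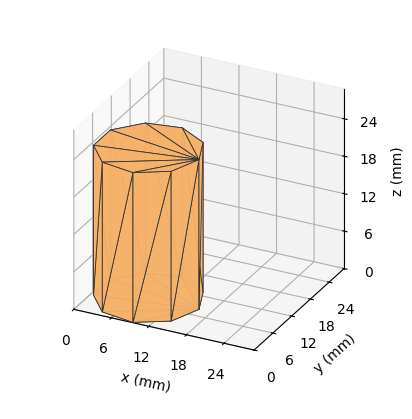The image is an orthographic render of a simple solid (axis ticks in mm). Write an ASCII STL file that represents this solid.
Reading the render: the shape is a regular 9-sided prism (a cylinder approximated with 9 flat sides), circumscribed radius ≈ 8 mm, height ≈ 24 mm (dimensions read to the nearest mm from the axis ticks). For the STL, each face is triangulated and given an outward normal.

solid part
  facet normal 0.0000 0.0000 -1.0000
    outer loop
      vertex 9.4 15.9 0.0
      vertex 14.1 13.1 0.0
      vertex 16.0 8.0 0.0
    endloop
  endfacet
  facet normal 0.0000 0.0000 -1.0000
    outer loop
      vertex 4.0 14.9 0.0
      vertex 9.4 15.9 0.0
      vertex 16.0 8.0 0.0
    endloop
  endfacet
  facet normal 0.0000 0.0000 -1.0000
    outer loop
      vertex 0.5 10.7 0.0
      vertex 4.0 14.9 0.0
      vertex 16.0 8.0 0.0
    endloop
  endfacet
  facet normal 0.0000 0.0000 -1.0000
    outer loop
      vertex 0.5 5.3 0.0
      vertex 0.5 10.7 0.0
      vertex 16.0 8.0 0.0
    endloop
  endfacet
  facet normal 0.0000 0.0000 -1.0000
    outer loop
      vertex 4.0 1.1 0.0
      vertex 0.5 5.3 0.0
      vertex 16.0 8.0 0.0
    endloop
  endfacet
  facet normal 0.0000 0.0000 -1.0000
    outer loop
      vertex 9.4 0.1 0.0
      vertex 4.0 1.1 0.0
      vertex 16.0 8.0 0.0
    endloop
  endfacet
  facet normal 0.0000 0.0000 -1.0000
    outer loop
      vertex 14.1 2.9 0.0
      vertex 9.4 0.1 0.0
      vertex 16.0 8.0 0.0
    endloop
  endfacet
  facet normal 0.0000 0.0000 1.0000
    outer loop
      vertex 16.0 8.0 24.0
      vertex 14.1 13.1 24.0
      vertex 9.4 15.9 24.0
    endloop
  endfacet
  facet normal 0.0000 0.0000 1.0000
    outer loop
      vertex 16.0 8.0 24.0
      vertex 9.4 15.9 24.0
      vertex 4.0 14.9 24.0
    endloop
  endfacet
  facet normal 0.0000 0.0000 1.0000
    outer loop
      vertex 16.0 8.0 24.0
      vertex 4.0 14.9 24.0
      vertex 0.5 10.7 24.0
    endloop
  endfacet
  facet normal 0.0000 0.0000 1.0000
    outer loop
      vertex 16.0 8.0 24.0
      vertex 0.5 10.7 24.0
      vertex 0.5 5.3 24.0
    endloop
  endfacet
  facet normal 0.0000 0.0000 1.0000
    outer loop
      vertex 16.0 8.0 24.0
      vertex 0.5 5.3 24.0
      vertex 4.0 1.1 24.0
    endloop
  endfacet
  facet normal 0.0000 0.0000 1.0000
    outer loop
      vertex 16.0 8.0 24.0
      vertex 4.0 1.1 24.0
      vertex 9.4 0.1 24.0
    endloop
  endfacet
  facet normal 0.0000 0.0000 1.0000
    outer loop
      vertex 16.0 8.0 24.0
      vertex 9.4 0.1 24.0
      vertex 14.1 2.9 24.0
    endloop
  endfacet
  facet normal 0.9371 0.3491 0.0000
    outer loop
      vertex 16.0 8.0 0.0
      vertex 14.1 13.1 0.0
      vertex 14.1 13.1 24.0
    endloop
  endfacet
  facet normal 0.9371 0.3491 0.0000
    outer loop
      vertex 16.0 8.0 0.0
      vertex 14.1 13.1 24.0
      vertex 16.0 8.0 24.0
    endloop
  endfacet
  facet normal 0.5118 0.8591 0.0000
    outer loop
      vertex 14.1 13.1 0.0
      vertex 9.4 15.9 0.0
      vertex 9.4 15.9 24.0
    endloop
  endfacet
  facet normal 0.5118 0.8591 0.0000
    outer loop
      vertex 14.1 13.1 0.0
      vertex 9.4 15.9 24.0
      vertex 14.1 13.1 24.0
    endloop
  endfacet
  facet normal -0.1821 0.9833 0.0000
    outer loop
      vertex 9.4 15.9 0.0
      vertex 4.0 14.9 0.0
      vertex 4.0 14.9 24.0
    endloop
  endfacet
  facet normal -0.1821 0.9833 0.0000
    outer loop
      vertex 9.4 15.9 0.0
      vertex 4.0 14.9 24.0
      vertex 9.4 15.9 24.0
    endloop
  endfacet
  facet normal -0.7682 0.6402 0.0000
    outer loop
      vertex 4.0 14.9 0.0
      vertex 0.5 10.7 0.0
      vertex 0.5 10.7 24.0
    endloop
  endfacet
  facet normal -0.7682 0.6402 0.0000
    outer loop
      vertex 4.0 14.9 0.0
      vertex 0.5 10.7 24.0
      vertex 4.0 14.9 24.0
    endloop
  endfacet
  facet normal -1.0000 0.0000 0.0000
    outer loop
      vertex 0.5 10.7 0.0
      vertex 0.5 5.3 0.0
      vertex 0.5 5.3 24.0
    endloop
  endfacet
  facet normal -1.0000 0.0000 0.0000
    outer loop
      vertex 0.5 10.7 0.0
      vertex 0.5 5.3 24.0
      vertex 0.5 10.7 24.0
    endloop
  endfacet
  facet normal -0.7682 -0.6402 0.0000
    outer loop
      vertex 0.5 5.3 0.0
      vertex 4.0 1.1 0.0
      vertex 4.0 1.1 24.0
    endloop
  endfacet
  facet normal -0.7682 -0.6402 0.0000
    outer loop
      vertex 0.5 5.3 0.0
      vertex 4.0 1.1 24.0
      vertex 0.5 5.3 24.0
    endloop
  endfacet
  facet normal -0.1821 -0.9833 0.0000
    outer loop
      vertex 4.0 1.1 0.0
      vertex 9.4 0.1 0.0
      vertex 9.4 0.1 24.0
    endloop
  endfacet
  facet normal -0.1821 -0.9833 0.0000
    outer loop
      vertex 4.0 1.1 0.0
      vertex 9.4 0.1 24.0
      vertex 4.0 1.1 24.0
    endloop
  endfacet
  facet normal 0.5118 -0.8591 0.0000
    outer loop
      vertex 9.4 0.1 0.0
      vertex 14.1 2.9 0.0
      vertex 14.1 2.9 24.0
    endloop
  endfacet
  facet normal 0.5118 -0.8591 0.0000
    outer loop
      vertex 9.4 0.1 0.0
      vertex 14.1 2.9 24.0
      vertex 9.4 0.1 24.0
    endloop
  endfacet
  facet normal 0.9371 -0.3491 0.0000
    outer loop
      vertex 14.1 2.9 0.0
      vertex 16.0 8.0 0.0
      vertex 16.0 8.0 24.0
    endloop
  endfacet
  facet normal 0.9371 -0.3491 0.0000
    outer loop
      vertex 14.1 2.9 0.0
      vertex 16.0 8.0 24.0
      vertex 14.1 2.9 24.0
    endloop
  endfacet
endsolid part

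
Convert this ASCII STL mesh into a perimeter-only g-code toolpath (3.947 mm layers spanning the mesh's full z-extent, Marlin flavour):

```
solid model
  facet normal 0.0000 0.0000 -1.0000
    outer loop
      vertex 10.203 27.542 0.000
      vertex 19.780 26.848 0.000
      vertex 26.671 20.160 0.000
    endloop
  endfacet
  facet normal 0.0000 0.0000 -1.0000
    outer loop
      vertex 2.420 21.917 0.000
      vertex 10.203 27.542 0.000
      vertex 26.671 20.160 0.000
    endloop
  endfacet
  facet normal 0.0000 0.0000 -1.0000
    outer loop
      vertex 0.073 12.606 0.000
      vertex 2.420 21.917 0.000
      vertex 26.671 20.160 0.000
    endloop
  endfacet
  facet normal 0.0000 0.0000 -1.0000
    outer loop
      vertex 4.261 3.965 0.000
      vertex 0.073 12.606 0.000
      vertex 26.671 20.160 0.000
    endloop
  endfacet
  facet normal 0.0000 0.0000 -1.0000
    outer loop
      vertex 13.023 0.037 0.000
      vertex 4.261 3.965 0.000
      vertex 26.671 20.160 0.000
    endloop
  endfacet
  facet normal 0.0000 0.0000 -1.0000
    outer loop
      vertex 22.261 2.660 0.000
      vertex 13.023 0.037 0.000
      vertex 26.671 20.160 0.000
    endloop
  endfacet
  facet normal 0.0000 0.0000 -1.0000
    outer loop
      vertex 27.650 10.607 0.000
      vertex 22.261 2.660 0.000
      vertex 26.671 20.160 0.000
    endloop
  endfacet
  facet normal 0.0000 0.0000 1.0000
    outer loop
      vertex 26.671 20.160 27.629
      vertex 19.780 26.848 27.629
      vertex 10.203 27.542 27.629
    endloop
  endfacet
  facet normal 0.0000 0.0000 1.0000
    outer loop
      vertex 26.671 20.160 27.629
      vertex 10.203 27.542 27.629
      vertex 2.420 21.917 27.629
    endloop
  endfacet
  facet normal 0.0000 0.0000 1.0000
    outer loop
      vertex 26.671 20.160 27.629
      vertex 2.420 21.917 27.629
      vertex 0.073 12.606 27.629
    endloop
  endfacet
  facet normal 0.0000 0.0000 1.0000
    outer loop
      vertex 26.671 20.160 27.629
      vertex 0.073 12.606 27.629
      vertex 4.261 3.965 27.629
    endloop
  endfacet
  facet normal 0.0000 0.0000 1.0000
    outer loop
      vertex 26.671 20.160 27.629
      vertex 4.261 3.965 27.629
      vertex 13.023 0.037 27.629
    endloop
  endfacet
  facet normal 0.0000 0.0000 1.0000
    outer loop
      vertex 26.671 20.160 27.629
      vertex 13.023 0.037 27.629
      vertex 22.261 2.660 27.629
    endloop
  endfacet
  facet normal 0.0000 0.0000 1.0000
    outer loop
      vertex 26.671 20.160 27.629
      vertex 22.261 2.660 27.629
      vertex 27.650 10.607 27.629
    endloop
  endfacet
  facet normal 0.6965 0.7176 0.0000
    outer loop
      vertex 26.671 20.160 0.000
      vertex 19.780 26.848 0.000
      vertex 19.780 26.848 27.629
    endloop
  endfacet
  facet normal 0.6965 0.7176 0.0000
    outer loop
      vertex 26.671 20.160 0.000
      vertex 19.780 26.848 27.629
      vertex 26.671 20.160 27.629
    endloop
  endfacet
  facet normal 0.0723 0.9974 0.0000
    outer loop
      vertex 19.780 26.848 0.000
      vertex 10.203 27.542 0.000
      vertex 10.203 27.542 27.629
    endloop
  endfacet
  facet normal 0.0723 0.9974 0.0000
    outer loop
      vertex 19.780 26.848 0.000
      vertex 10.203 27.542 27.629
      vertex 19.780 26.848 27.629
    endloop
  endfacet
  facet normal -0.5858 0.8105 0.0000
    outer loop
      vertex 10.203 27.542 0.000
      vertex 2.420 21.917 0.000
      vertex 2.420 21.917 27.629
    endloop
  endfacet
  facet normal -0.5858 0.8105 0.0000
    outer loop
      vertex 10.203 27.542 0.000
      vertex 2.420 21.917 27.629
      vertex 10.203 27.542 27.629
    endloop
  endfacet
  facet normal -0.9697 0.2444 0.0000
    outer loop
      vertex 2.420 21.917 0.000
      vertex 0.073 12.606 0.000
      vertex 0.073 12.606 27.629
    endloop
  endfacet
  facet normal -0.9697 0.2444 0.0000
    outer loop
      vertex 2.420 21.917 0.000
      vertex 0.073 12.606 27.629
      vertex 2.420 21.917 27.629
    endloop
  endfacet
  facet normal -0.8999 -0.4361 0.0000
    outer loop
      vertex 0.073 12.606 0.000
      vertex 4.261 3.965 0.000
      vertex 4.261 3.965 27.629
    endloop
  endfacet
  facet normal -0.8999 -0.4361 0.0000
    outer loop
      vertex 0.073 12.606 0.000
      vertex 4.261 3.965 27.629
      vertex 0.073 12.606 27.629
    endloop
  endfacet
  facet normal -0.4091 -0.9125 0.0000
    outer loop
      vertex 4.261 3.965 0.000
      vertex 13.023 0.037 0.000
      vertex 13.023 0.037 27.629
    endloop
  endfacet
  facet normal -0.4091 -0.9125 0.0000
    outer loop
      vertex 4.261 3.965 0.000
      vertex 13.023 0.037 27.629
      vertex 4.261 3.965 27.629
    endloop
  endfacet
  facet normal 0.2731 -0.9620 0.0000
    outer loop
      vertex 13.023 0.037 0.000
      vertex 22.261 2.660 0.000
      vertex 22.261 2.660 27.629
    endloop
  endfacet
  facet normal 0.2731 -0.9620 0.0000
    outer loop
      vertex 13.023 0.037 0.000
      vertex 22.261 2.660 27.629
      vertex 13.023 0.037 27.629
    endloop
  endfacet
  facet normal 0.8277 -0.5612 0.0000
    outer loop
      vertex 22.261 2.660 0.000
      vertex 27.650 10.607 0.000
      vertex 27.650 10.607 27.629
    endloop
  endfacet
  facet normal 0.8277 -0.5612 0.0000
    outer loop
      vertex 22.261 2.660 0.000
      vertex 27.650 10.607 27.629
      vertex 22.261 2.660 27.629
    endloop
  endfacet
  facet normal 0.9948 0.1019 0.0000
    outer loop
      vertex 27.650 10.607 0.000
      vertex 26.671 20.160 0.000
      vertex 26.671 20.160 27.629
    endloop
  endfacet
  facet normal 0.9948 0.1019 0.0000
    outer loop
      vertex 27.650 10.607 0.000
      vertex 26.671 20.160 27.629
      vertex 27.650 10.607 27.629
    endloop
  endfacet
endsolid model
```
; perimeter-only toolpath
G21 ; units = mm
G90 ; absolute positioning
G28 ; home
; layer 1
G0 Z3.947
G0 X26.671 Y20.160
G1 X19.780 Y26.848
G1 X10.203 Y27.542
G1 X2.420 Y21.917
G1 X0.073 Y12.606
G1 X4.261 Y3.965
G1 X13.023 Y0.037
G1 X22.261 Y2.660
G1 X27.650 Y10.607
G1 X26.671 Y20.160
; layer 2
G0 Z7.894
G0 X26.671 Y20.160
G1 X19.780 Y26.848
G1 X10.203 Y27.542
G1 X2.420 Y21.917
G1 X0.073 Y12.606
G1 X4.261 Y3.965
G1 X13.023 Y0.037
G1 X22.261 Y2.660
G1 X27.650 Y10.607
G1 X26.671 Y20.160
; layer 3
G0 Z11.841
G0 X26.671 Y20.160
G1 X19.780 Y26.848
G1 X10.203 Y27.542
G1 X2.420 Y21.917
G1 X0.073 Y12.606
G1 X4.261 Y3.965
G1 X13.023 Y0.037
G1 X22.261 Y2.660
G1 X27.650 Y10.607
G1 X26.671 Y20.160
; layer 4
G0 Z15.788
G0 X26.671 Y20.160
G1 X19.780 Y26.848
G1 X10.203 Y27.542
G1 X2.420 Y21.917
G1 X0.073 Y12.606
G1 X4.261 Y3.965
G1 X13.023 Y0.037
G1 X22.261 Y2.660
G1 X27.650 Y10.607
G1 X26.671 Y20.160
; layer 5
G0 Z19.735
G0 X26.671 Y20.160
G1 X19.780 Y26.848
G1 X10.203 Y27.542
G1 X2.420 Y21.917
G1 X0.073 Y12.606
G1 X4.261 Y3.965
G1 X13.023 Y0.037
G1 X22.261 Y2.660
G1 X27.650 Y10.607
G1 X26.671 Y20.160
; layer 6
G0 Z23.682
G0 X26.671 Y20.160
G1 X19.780 Y26.848
G1 X10.203 Y27.542
G1 X2.420 Y21.917
G1 X0.073 Y12.606
G1 X4.261 Y3.965
G1 X13.023 Y0.037
G1 X22.261 Y2.660
G1 X27.650 Y10.607
G1 X26.671 Y20.160
; layer 7
G0 Z27.629
G0 X26.671 Y20.160
G1 X19.780 Y26.848
G1 X10.203 Y27.542
G1 X2.420 Y21.917
G1 X0.073 Y12.606
G1 X4.261 Y3.965
G1 X13.023 Y0.037
G1 X22.261 Y2.660
G1 X27.650 Y10.607
G1 X26.671 Y20.160
M2 ; end

The solid is a regular 9-sided prism (a cylinder approximated with 9 flat sides), circumscribed radius ≈ 14 mm, height ≈ 27.6 mm. Slicing at Δz = 3.947 mm — 7 equal slices spanning the solid's height, so layer i sits at z = i·h/7 — gives 7 non-empty perimeters. Each is a 9-segment closed polygon; G0 lifts to the layer z and rapids to the start vertex, then G1 traces the edges.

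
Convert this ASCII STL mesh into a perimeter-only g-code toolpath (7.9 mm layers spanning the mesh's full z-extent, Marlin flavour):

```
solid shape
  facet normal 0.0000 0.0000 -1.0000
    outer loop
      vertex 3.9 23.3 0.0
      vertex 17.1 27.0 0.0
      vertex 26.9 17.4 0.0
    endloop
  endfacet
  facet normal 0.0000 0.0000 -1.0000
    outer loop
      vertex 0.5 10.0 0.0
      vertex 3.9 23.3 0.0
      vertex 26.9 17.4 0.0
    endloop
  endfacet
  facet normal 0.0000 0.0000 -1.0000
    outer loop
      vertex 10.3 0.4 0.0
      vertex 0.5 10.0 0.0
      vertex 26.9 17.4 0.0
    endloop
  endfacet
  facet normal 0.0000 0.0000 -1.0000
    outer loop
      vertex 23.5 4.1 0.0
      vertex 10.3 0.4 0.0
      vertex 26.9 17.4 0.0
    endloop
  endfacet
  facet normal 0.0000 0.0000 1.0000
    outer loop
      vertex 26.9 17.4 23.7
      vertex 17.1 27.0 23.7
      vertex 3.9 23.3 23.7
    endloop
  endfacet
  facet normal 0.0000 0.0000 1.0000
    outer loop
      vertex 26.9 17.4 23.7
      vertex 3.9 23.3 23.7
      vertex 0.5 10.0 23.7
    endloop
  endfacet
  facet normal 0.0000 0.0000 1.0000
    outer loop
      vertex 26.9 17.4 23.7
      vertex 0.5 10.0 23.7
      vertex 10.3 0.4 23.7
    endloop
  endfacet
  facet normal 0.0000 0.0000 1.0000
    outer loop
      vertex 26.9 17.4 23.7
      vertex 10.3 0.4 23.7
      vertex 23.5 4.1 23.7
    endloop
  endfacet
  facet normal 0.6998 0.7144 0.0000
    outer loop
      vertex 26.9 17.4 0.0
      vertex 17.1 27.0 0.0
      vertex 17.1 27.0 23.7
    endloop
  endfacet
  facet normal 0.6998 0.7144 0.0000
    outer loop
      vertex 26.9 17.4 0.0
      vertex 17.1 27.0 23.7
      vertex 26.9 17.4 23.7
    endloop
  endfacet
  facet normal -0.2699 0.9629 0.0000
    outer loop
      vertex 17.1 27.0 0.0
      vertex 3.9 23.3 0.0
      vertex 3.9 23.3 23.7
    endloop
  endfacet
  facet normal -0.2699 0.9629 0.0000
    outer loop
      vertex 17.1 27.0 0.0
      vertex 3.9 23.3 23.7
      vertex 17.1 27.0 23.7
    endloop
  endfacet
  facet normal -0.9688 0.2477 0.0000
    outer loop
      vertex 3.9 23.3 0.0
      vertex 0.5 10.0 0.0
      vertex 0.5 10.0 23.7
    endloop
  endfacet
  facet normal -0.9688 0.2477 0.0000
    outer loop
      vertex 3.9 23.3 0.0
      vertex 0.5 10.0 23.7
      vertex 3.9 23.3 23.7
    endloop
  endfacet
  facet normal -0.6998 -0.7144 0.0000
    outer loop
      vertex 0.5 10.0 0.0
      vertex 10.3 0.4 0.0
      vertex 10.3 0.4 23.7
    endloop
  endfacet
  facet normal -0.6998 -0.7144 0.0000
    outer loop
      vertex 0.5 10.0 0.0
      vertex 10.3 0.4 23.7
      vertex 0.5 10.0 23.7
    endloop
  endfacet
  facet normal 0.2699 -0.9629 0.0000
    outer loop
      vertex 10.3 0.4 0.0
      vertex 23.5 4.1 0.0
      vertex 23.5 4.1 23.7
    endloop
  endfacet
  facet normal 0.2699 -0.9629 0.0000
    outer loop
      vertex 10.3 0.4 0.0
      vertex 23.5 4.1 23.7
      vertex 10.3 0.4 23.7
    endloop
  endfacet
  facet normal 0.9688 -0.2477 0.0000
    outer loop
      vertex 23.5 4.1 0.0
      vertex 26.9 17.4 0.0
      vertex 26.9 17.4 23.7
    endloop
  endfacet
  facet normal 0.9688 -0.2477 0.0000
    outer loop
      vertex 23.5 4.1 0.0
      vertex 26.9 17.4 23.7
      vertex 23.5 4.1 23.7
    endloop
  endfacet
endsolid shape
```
; perimeter-only toolpath
G21 ; units = mm
G90 ; absolute positioning
G28 ; home
; layer 1
G0 Z7.9
G0 X26.9 Y17.4
G1 X17.1 Y27.0
G1 X3.9 Y23.3
G1 X0.5 Y10.0
G1 X10.3 Y0.4
G1 X23.5 Y4.1
G1 X26.9 Y17.4
; layer 2
G0 Z15.8
G0 X26.9 Y17.4
G1 X17.1 Y27.0
G1 X3.9 Y23.3
G1 X0.5 Y10.0
G1 X10.3 Y0.4
G1 X23.5 Y4.1
G1 X26.9 Y17.4
; layer 3
G0 Z23.7
G0 X26.9 Y17.4
G1 X17.1 Y27.0
G1 X3.9 Y23.3
G1 X0.5 Y10.0
G1 X10.3 Y0.4
G1 X23.5 Y4.1
G1 X26.9 Y17.4
M2 ; end

The solid is a regular 6-sided prism (a cylinder approximated with 6 flat sides), circumscribed radius ≈ 13.7 mm, height ≈ 23.7 mm. Slicing at Δz = 7.9 mm — 3 equal slices spanning the solid's height, so layer i sits at z = i·h/3 — gives 3 non-empty perimeters. Each is a 6-segment closed polygon; G0 lifts to the layer z and rapids to the start vertex, then G1 traces the edges.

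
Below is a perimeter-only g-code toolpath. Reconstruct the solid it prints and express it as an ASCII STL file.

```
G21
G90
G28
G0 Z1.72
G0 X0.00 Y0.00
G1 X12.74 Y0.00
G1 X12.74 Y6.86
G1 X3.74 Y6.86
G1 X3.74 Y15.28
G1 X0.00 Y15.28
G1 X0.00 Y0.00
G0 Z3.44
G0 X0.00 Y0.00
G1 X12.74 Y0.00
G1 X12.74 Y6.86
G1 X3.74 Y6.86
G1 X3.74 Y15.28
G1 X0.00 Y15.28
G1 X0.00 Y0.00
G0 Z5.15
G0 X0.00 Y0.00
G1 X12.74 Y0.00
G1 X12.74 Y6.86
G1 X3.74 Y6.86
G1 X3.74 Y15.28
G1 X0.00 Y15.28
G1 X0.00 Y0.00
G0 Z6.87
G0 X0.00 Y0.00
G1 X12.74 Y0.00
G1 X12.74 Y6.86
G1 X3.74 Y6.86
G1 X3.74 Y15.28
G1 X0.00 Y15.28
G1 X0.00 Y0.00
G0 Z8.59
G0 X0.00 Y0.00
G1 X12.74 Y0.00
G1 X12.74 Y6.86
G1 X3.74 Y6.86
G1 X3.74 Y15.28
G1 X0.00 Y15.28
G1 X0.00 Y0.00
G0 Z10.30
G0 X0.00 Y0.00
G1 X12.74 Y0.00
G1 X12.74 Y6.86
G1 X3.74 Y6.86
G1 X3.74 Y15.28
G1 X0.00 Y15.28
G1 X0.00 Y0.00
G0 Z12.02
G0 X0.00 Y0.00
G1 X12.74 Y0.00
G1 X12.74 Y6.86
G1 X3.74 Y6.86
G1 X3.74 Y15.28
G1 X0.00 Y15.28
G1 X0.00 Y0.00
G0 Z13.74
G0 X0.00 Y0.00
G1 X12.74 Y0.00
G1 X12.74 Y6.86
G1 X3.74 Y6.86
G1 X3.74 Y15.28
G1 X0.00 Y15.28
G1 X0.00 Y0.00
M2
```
solid part
  facet normal 0.0000 0.0000 -1.0000
    outer loop
      vertex 12.74 6.86 0.00
      vertex 12.74 0.00 0.00
      vertex 0.00 0.00 0.00
    endloop
  endfacet
  facet normal 0.0000 0.0000 -1.0000
    outer loop
      vertex 3.74 6.86 0.00
      vertex 12.74 6.86 0.00
      vertex 0.00 0.00 0.00
    endloop
  endfacet
  facet normal 0.0000 0.0000 -1.0000
    outer loop
      vertex 3.74 15.28 0.00
      vertex 3.74 6.86 0.00
      vertex 0.00 0.00 0.00
    endloop
  endfacet
  facet normal 0.0000 0.0000 -1.0000
    outer loop
      vertex 0.00 15.28 0.00
      vertex 3.74 15.28 0.00
      vertex 0.00 0.00 0.00
    endloop
  endfacet
  facet normal 0.0000 0.0000 1.0000
    outer loop
      vertex 0.00 0.00 13.74
      vertex 12.74 0.00 13.74
      vertex 12.74 6.86 13.74
    endloop
  endfacet
  facet normal 0.0000 0.0000 1.0000
    outer loop
      vertex 0.00 0.00 13.74
      vertex 12.74 6.86 13.74
      vertex 3.74 6.86 13.74
    endloop
  endfacet
  facet normal 0.0000 0.0000 1.0000
    outer loop
      vertex 0.00 0.00 13.74
      vertex 3.74 6.86 13.74
      vertex 3.74 15.28 13.74
    endloop
  endfacet
  facet normal 0.0000 0.0000 1.0000
    outer loop
      vertex 0.00 0.00 13.74
      vertex 3.74 15.28 13.74
      vertex 0.00 15.28 13.74
    endloop
  endfacet
  facet normal 0.0000 -1.0000 0.0000
    outer loop
      vertex 0.00 0.00 0.00
      vertex 12.74 0.00 0.00
      vertex 12.74 0.00 13.74
    endloop
  endfacet
  facet normal 0.0000 -1.0000 0.0000
    outer loop
      vertex 0.00 0.00 0.00
      vertex 12.74 0.00 13.74
      vertex 0.00 0.00 13.74
    endloop
  endfacet
  facet normal 1.0000 0.0000 0.0000
    outer loop
      vertex 12.74 0.00 0.00
      vertex 12.74 6.86 0.00
      vertex 12.74 6.86 13.74
    endloop
  endfacet
  facet normal 1.0000 0.0000 0.0000
    outer loop
      vertex 12.74 0.00 0.00
      vertex 12.74 6.86 13.74
      vertex 12.74 0.00 13.74
    endloop
  endfacet
  facet normal 0.0000 1.0000 0.0000
    outer loop
      vertex 12.74 6.86 0.00
      vertex 3.74 6.86 0.00
      vertex 3.74 6.86 13.74
    endloop
  endfacet
  facet normal 0.0000 1.0000 0.0000
    outer loop
      vertex 12.74 6.86 0.00
      vertex 3.74 6.86 13.74
      vertex 12.74 6.86 13.74
    endloop
  endfacet
  facet normal 1.0000 0.0000 0.0000
    outer loop
      vertex 3.74 6.86 0.00
      vertex 3.74 15.28 0.00
      vertex 3.74 15.28 13.74
    endloop
  endfacet
  facet normal 1.0000 0.0000 0.0000
    outer loop
      vertex 3.74 6.86 0.00
      vertex 3.74 15.28 13.74
      vertex 3.74 6.86 13.74
    endloop
  endfacet
  facet normal 0.0000 1.0000 0.0000
    outer loop
      vertex 3.74 15.28 0.00
      vertex 0.00 15.28 0.00
      vertex 0.00 15.28 13.74
    endloop
  endfacet
  facet normal 0.0000 1.0000 0.0000
    outer loop
      vertex 3.74 15.28 0.00
      vertex 0.00 15.28 13.74
      vertex 3.74 15.28 13.74
    endloop
  endfacet
  facet normal -1.0000 0.0000 0.0000
    outer loop
      vertex 0.00 15.28 0.00
      vertex 0.00 0.00 0.00
      vertex 0.00 0.00 13.74
    endloop
  endfacet
  facet normal -1.0000 0.0000 0.0000
    outer loop
      vertex 0.00 15.28 0.00
      vertex 0.00 0.00 13.74
      vertex 0.00 15.28 13.74
    endloop
  endfacet
endsolid part

The G0 Z moves step by Δz≈1.72 mm. Every layer's G1 loop is the same polygon, so the solid is a straight extrusion of it from z=0 to z≈13.7. Closing with flat bottom and top caps and triangulating gives 20 facets — an L-shaped prism: outer 12.7 × 15.3 mm, arm thicknesses ≈ 6.86 mm (horizontal) and 3.74 mm (vertical), extruded 13.7 mm in z.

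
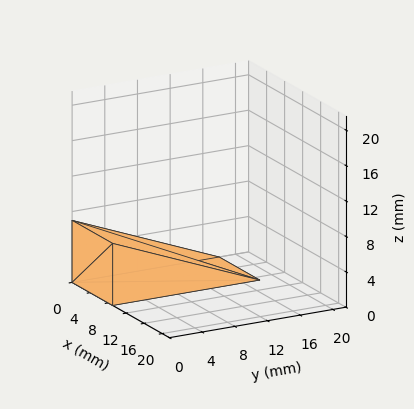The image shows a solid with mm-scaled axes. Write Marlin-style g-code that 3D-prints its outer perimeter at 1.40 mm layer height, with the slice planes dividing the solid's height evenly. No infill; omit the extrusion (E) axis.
Reading the render: the shape is a wedge (ramp): 9 × 18 mm base, rising to 7 mm along the y=0 edge and sloping linearly to z=0 at y=18 (dimensions read to the nearest mm from the axis ticks). For the g-code, the solid's height is divided into equal slices at the stated Δz and each level perimeter traced with G1 moves after a G0 lift.

; perimeter-only toolpath
G21 ; units = mm
G90 ; absolute positioning
G28 ; home
; layer 1
G0 Z1.40
G0 X0.00 Y0.00
G1 X9.00 Y0.00
G1 X9.00 Y14.40
G1 X0.00 Y14.40
G1 X0.00 Y0.00
; layer 2
G0 Z2.80
G0 X0.00 Y0.00
G1 X9.00 Y0.00
G1 X9.00 Y10.80
G1 X0.00 Y10.80
G1 X0.00 Y0.00
; layer 3
G0 Z4.20
G0 X0.00 Y0.00
G1 X9.00 Y0.00
G1 X9.00 Y7.20
G1 X0.00 Y7.20
G1 X0.00 Y0.00
; layer 4
G0 Z5.60
G0 X0.00 Y0.00
G1 X9.00 Y0.00
G1 X9.00 Y3.60
G1 X0.00 Y3.60
G1 X0.00 Y0.00
M2 ; end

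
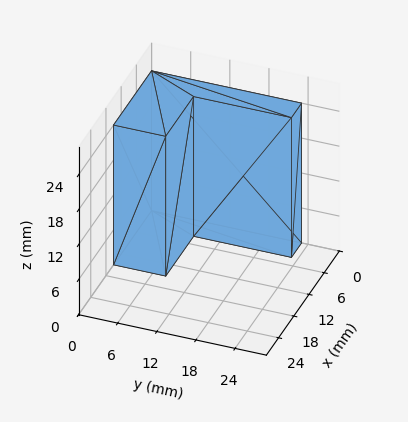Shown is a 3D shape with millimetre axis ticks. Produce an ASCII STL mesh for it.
Reading the render: the shape is an L-shaped prism: outer 15 × 23 mm, arm thicknesses ≈ 8 mm (horizontal) and 4 mm (vertical), extruded 24 mm in z (dimensions read to the nearest mm from the axis ticks). For the STL, each face is triangulated and given an outward normal.

solid part
  facet normal 0.0000 0.0000 -1.0000
    outer loop
      vertex 15.000 8.000 0.000
      vertex 15.000 0.000 0.000
      vertex 0.000 0.000 0.000
    endloop
  endfacet
  facet normal 0.0000 0.0000 -1.0000
    outer loop
      vertex 4.000 8.000 0.000
      vertex 15.000 8.000 0.000
      vertex 0.000 0.000 0.000
    endloop
  endfacet
  facet normal 0.0000 0.0000 -1.0000
    outer loop
      vertex 4.000 23.000 0.000
      vertex 4.000 8.000 0.000
      vertex 0.000 0.000 0.000
    endloop
  endfacet
  facet normal 0.0000 0.0000 -1.0000
    outer loop
      vertex 0.000 23.000 0.000
      vertex 4.000 23.000 0.000
      vertex 0.000 0.000 0.000
    endloop
  endfacet
  facet normal 0.0000 0.0000 1.0000
    outer loop
      vertex 0.000 0.000 24.000
      vertex 15.000 0.000 24.000
      vertex 15.000 8.000 24.000
    endloop
  endfacet
  facet normal 0.0000 0.0000 1.0000
    outer loop
      vertex 0.000 0.000 24.000
      vertex 15.000 8.000 24.000
      vertex 4.000 8.000 24.000
    endloop
  endfacet
  facet normal 0.0000 0.0000 1.0000
    outer loop
      vertex 0.000 0.000 24.000
      vertex 4.000 8.000 24.000
      vertex 4.000 23.000 24.000
    endloop
  endfacet
  facet normal 0.0000 0.0000 1.0000
    outer loop
      vertex 0.000 0.000 24.000
      vertex 4.000 23.000 24.000
      vertex 0.000 23.000 24.000
    endloop
  endfacet
  facet normal 0.0000 -1.0000 0.0000
    outer loop
      vertex 0.000 0.000 0.000
      vertex 15.000 0.000 0.000
      vertex 15.000 0.000 24.000
    endloop
  endfacet
  facet normal 0.0000 -1.0000 0.0000
    outer loop
      vertex 0.000 0.000 0.000
      vertex 15.000 0.000 24.000
      vertex 0.000 0.000 24.000
    endloop
  endfacet
  facet normal 1.0000 0.0000 0.0000
    outer loop
      vertex 15.000 0.000 0.000
      vertex 15.000 8.000 0.000
      vertex 15.000 8.000 24.000
    endloop
  endfacet
  facet normal 1.0000 0.0000 0.0000
    outer loop
      vertex 15.000 0.000 0.000
      vertex 15.000 8.000 24.000
      vertex 15.000 0.000 24.000
    endloop
  endfacet
  facet normal 0.0000 1.0000 0.0000
    outer loop
      vertex 15.000 8.000 0.000
      vertex 4.000 8.000 0.000
      vertex 4.000 8.000 24.000
    endloop
  endfacet
  facet normal 0.0000 1.0000 0.0000
    outer loop
      vertex 15.000 8.000 0.000
      vertex 4.000 8.000 24.000
      vertex 15.000 8.000 24.000
    endloop
  endfacet
  facet normal 1.0000 0.0000 0.0000
    outer loop
      vertex 4.000 8.000 0.000
      vertex 4.000 23.000 0.000
      vertex 4.000 23.000 24.000
    endloop
  endfacet
  facet normal 1.0000 0.0000 0.0000
    outer loop
      vertex 4.000 8.000 0.000
      vertex 4.000 23.000 24.000
      vertex 4.000 8.000 24.000
    endloop
  endfacet
  facet normal 0.0000 1.0000 0.0000
    outer loop
      vertex 4.000 23.000 0.000
      vertex 0.000 23.000 0.000
      vertex 0.000 23.000 24.000
    endloop
  endfacet
  facet normal 0.0000 1.0000 0.0000
    outer loop
      vertex 4.000 23.000 0.000
      vertex 0.000 23.000 24.000
      vertex 4.000 23.000 24.000
    endloop
  endfacet
  facet normal -1.0000 0.0000 0.0000
    outer loop
      vertex 0.000 23.000 0.000
      vertex 0.000 0.000 0.000
      vertex 0.000 0.000 24.000
    endloop
  endfacet
  facet normal -1.0000 0.0000 0.0000
    outer loop
      vertex 0.000 23.000 0.000
      vertex 0.000 0.000 24.000
      vertex 0.000 23.000 24.000
    endloop
  endfacet
endsolid part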